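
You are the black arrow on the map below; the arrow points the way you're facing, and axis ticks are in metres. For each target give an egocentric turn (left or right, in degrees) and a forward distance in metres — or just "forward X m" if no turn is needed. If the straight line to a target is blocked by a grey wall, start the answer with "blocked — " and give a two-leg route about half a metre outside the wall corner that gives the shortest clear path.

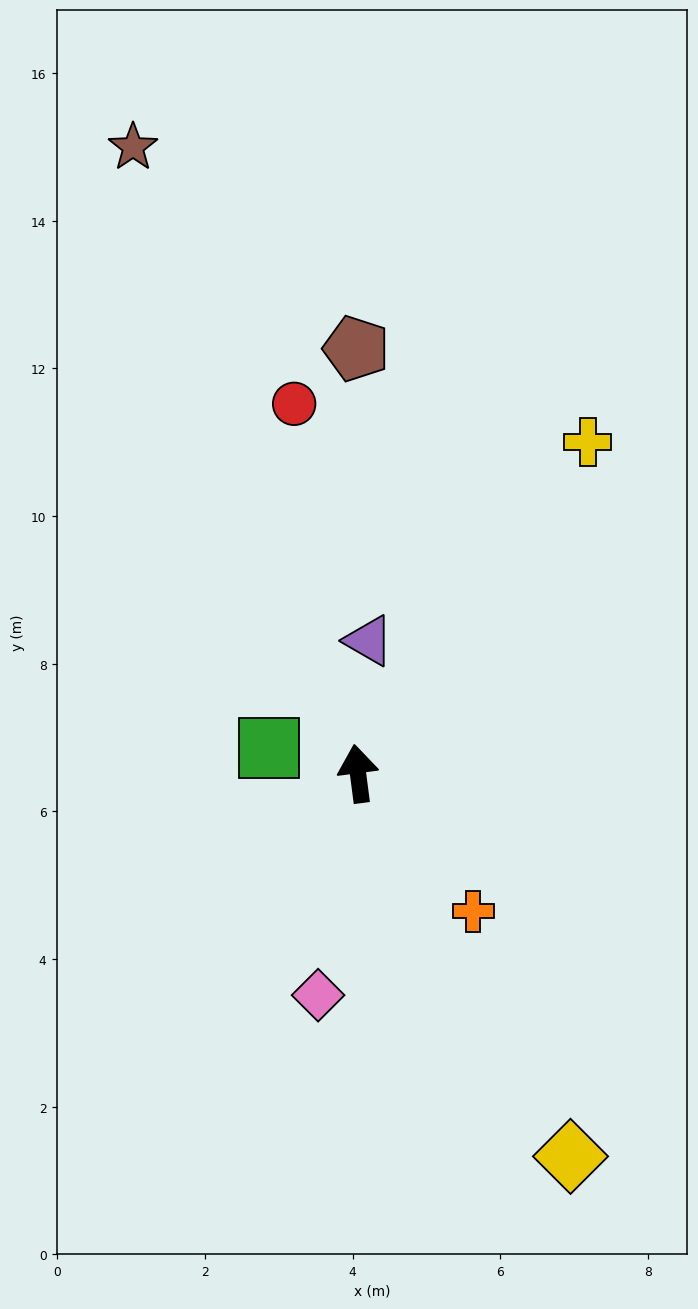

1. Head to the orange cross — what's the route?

turn right 147°, forward 2.4 m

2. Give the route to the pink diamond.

turn left 162°, forward 3.1 m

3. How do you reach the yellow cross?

turn right 42°, forward 5.5 m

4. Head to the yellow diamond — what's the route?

turn right 158°, forward 5.9 m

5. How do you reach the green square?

turn left 67°, forward 1.3 m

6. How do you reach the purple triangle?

turn right 12°, forward 1.8 m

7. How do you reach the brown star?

turn left 12°, forward 9.0 m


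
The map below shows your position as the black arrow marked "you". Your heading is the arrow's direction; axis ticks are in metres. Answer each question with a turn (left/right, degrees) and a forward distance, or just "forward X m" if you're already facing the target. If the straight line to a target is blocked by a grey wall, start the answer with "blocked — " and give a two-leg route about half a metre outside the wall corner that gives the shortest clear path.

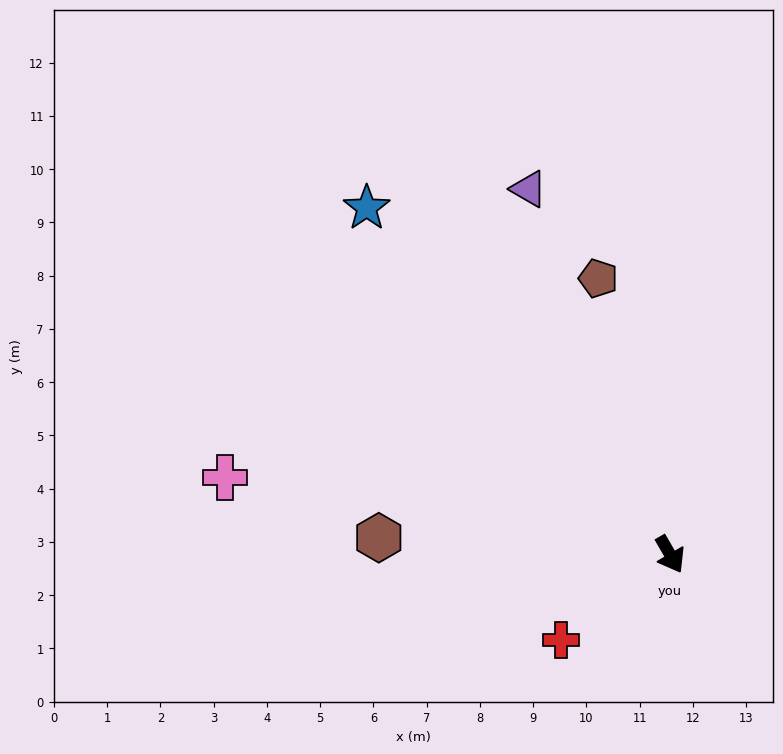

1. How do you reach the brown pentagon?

turn left 164°, forward 5.4 m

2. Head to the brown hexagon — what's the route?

turn right 123°, forward 5.5 m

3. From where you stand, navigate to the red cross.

turn right 82°, forward 2.6 m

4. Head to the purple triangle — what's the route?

turn left 171°, forward 7.4 m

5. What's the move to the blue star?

turn right 169°, forward 8.7 m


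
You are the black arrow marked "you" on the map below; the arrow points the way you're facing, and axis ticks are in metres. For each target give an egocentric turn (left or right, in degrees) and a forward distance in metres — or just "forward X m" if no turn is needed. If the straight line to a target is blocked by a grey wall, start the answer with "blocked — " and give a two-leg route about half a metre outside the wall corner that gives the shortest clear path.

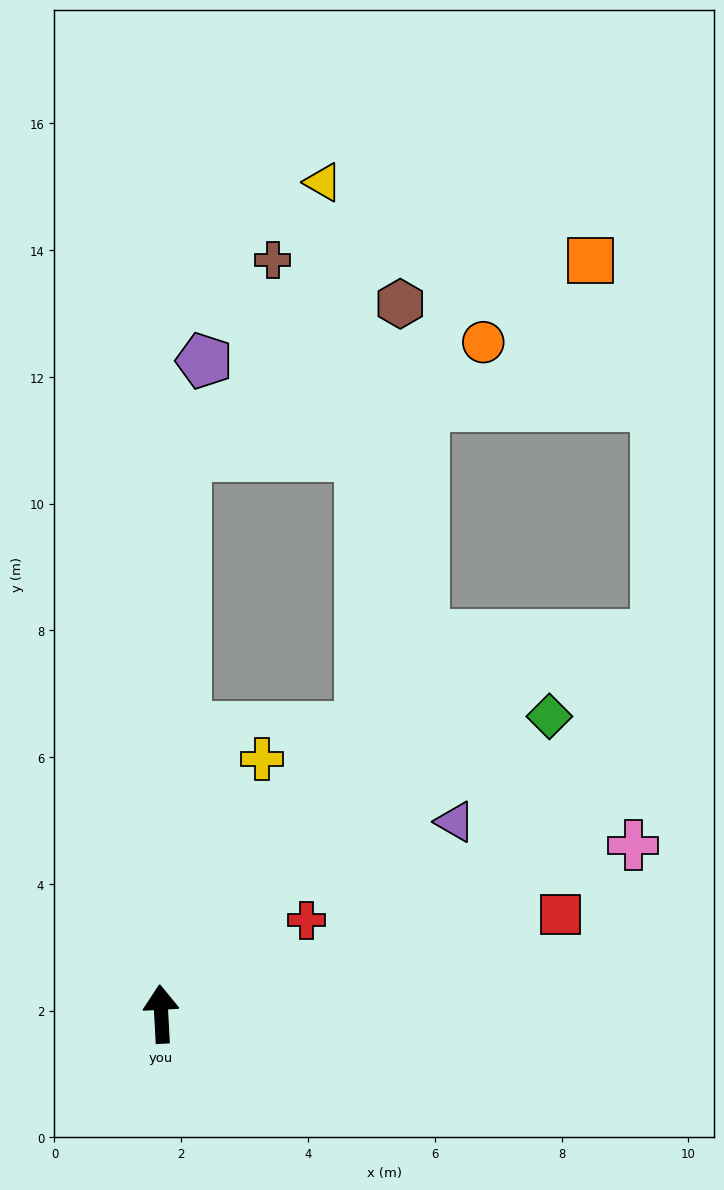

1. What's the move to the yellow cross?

turn right 25°, forward 4.3 m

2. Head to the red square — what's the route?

turn right 79°, forward 6.5 m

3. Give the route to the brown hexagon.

blocked — turn right 38°, forward 5.5 m, then turn left 30°, forward 6.7 m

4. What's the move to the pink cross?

turn right 73°, forward 7.9 m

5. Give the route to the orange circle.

blocked — turn right 6°, forward 8.8 m, then turn right 66°, forward 5.0 m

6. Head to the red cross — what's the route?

turn right 60°, forward 2.7 m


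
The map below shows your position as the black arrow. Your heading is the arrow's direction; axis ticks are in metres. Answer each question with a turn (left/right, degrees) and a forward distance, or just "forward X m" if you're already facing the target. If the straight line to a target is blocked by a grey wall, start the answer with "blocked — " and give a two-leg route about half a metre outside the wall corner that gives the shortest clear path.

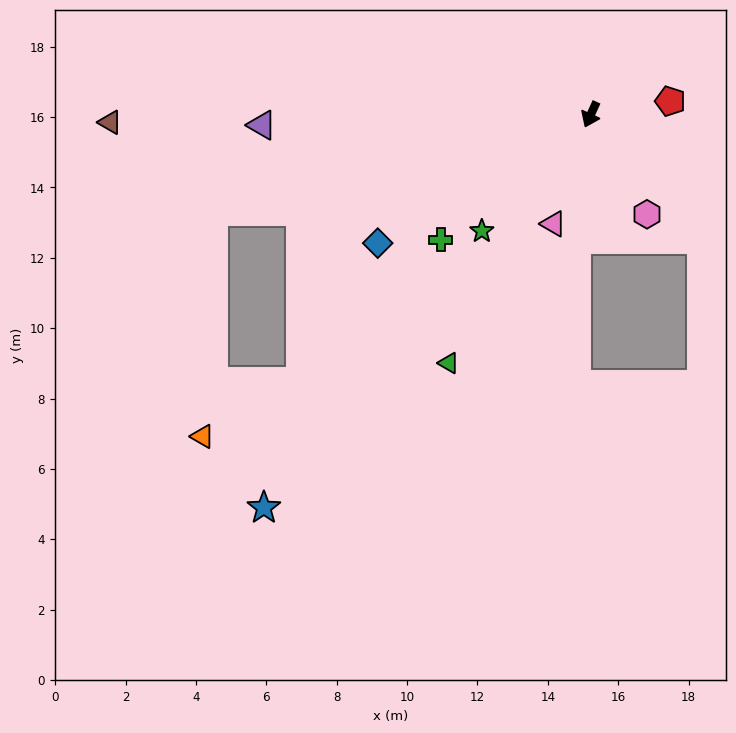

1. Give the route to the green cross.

turn right 26°, forward 5.6 m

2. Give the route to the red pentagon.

turn left 124°, forward 2.3 m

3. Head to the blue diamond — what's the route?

turn right 34°, forward 7.1 m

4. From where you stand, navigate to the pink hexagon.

turn left 54°, forward 3.3 m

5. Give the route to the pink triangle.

turn left 5°, forward 3.3 m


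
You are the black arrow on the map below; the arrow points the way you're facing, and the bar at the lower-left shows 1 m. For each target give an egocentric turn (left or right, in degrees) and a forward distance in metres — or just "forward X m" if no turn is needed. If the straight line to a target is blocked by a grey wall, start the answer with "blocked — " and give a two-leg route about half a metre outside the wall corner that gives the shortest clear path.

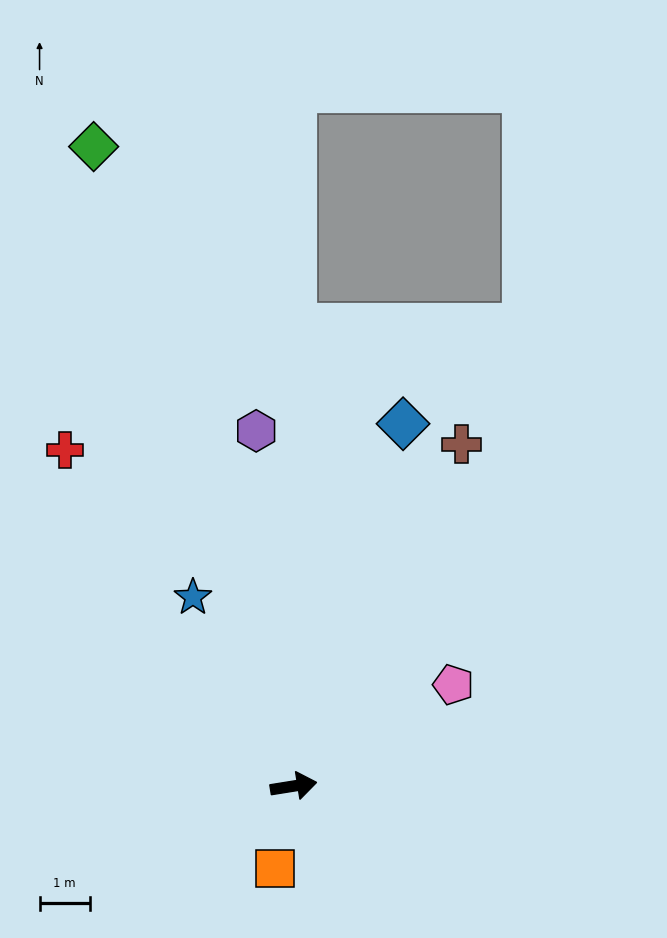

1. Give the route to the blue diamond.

turn left 64°, forward 7.5 m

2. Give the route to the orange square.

turn right 112°, forward 1.7 m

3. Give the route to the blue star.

turn left 109°, forward 4.2 m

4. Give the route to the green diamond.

turn left 98°, forward 13.3 m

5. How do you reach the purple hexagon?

turn left 87°, forward 7.1 m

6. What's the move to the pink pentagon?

turn left 23°, forward 3.8 m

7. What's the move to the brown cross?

turn left 55°, forward 7.6 m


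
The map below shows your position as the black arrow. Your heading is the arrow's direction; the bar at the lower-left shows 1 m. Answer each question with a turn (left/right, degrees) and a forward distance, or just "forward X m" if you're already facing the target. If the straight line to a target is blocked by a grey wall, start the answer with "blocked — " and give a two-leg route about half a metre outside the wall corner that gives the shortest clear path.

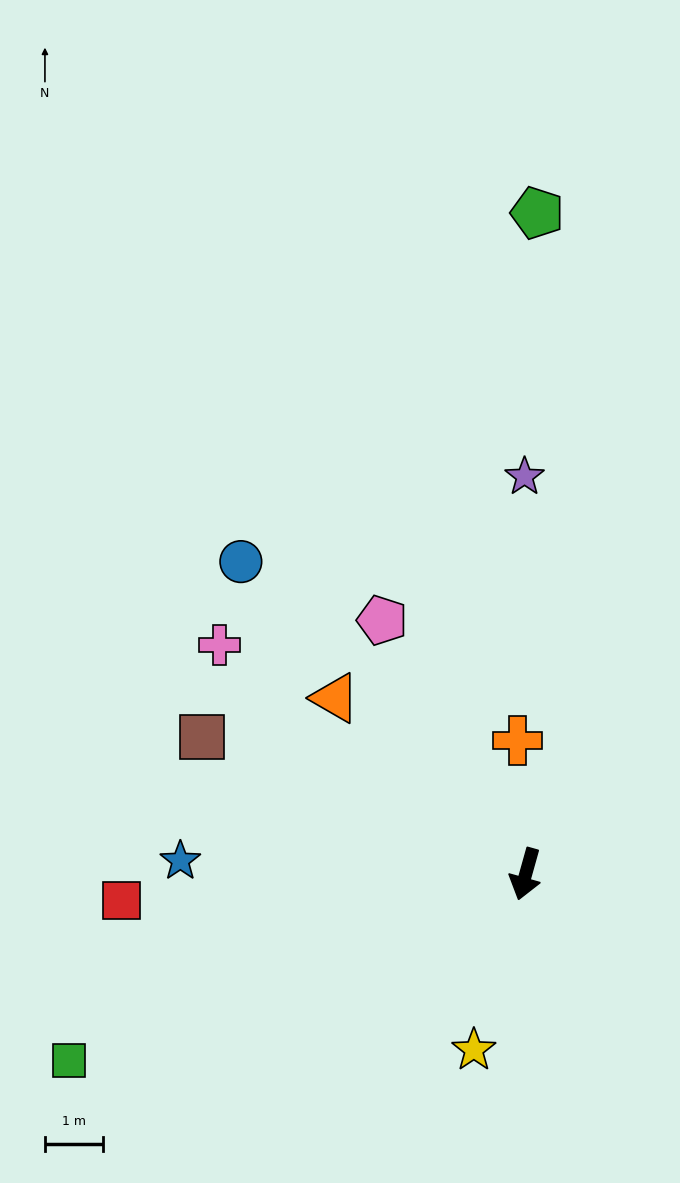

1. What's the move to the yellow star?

forward 3.1 m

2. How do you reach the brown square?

turn right 97°, forward 6.0 m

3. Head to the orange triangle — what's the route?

turn right 117°, forward 4.5 m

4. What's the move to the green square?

turn right 52°, forward 8.5 m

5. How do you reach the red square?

turn right 71°, forward 7.0 m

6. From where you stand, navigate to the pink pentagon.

turn right 135°, forward 5.0 m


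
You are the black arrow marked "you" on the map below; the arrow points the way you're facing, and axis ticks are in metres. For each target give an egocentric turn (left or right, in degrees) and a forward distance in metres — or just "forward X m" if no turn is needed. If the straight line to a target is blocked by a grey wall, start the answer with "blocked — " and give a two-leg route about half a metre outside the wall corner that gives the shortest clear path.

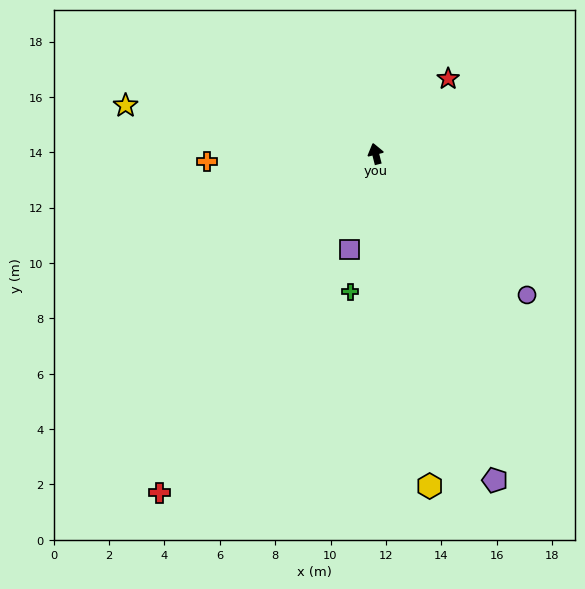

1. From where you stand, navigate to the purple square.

turn left 151°, forward 3.6 m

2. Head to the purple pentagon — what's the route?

turn right 174°, forward 12.6 m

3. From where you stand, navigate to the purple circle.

turn right 147°, forward 7.5 m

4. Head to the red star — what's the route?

turn right 58°, forward 3.8 m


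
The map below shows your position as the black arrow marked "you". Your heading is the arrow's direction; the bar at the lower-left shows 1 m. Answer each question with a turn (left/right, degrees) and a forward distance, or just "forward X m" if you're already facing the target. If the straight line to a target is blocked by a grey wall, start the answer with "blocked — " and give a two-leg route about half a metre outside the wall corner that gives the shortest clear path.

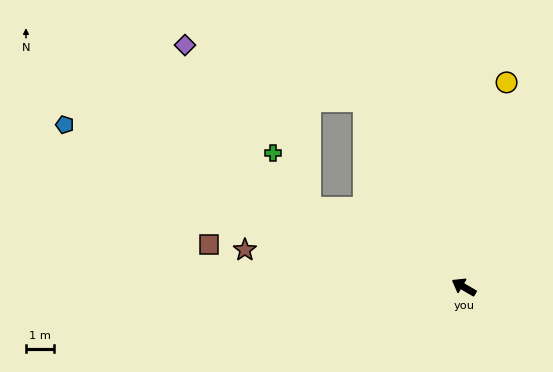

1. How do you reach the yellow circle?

turn right 72°, forward 7.4 m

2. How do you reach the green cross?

blocked — turn left 3°, forward 6.1 m, then turn right 30°, forward 2.4 m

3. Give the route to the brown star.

turn left 21°, forward 7.9 m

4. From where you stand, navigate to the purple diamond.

blocked — turn right 32°, forward 7.5 m, then turn left 45°, forward 6.7 m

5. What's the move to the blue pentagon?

turn left 8°, forward 15.3 m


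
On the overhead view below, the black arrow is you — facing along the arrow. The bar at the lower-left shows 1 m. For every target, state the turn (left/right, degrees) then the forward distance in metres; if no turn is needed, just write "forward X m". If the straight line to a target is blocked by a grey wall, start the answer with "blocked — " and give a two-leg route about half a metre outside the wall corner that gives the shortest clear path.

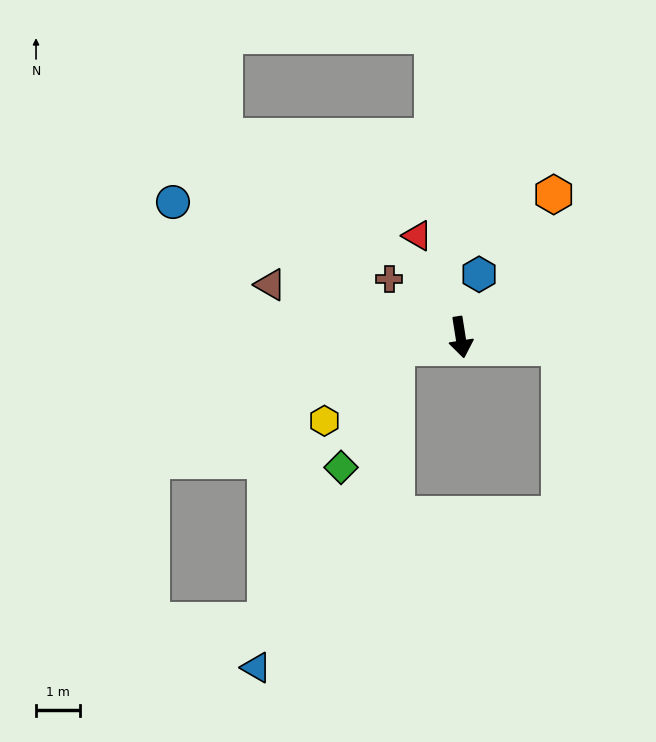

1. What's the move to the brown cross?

turn right 138°, forward 2.1 m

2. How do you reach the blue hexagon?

turn left 155°, forward 1.5 m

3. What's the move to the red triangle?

turn right 166°, forward 2.5 m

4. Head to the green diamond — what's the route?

blocked — turn right 90°, forward 1.5 m, then turn left 56°, forward 3.0 m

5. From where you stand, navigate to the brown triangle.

turn right 114°, forward 4.5 m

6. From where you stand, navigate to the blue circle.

turn right 124°, forward 7.3 m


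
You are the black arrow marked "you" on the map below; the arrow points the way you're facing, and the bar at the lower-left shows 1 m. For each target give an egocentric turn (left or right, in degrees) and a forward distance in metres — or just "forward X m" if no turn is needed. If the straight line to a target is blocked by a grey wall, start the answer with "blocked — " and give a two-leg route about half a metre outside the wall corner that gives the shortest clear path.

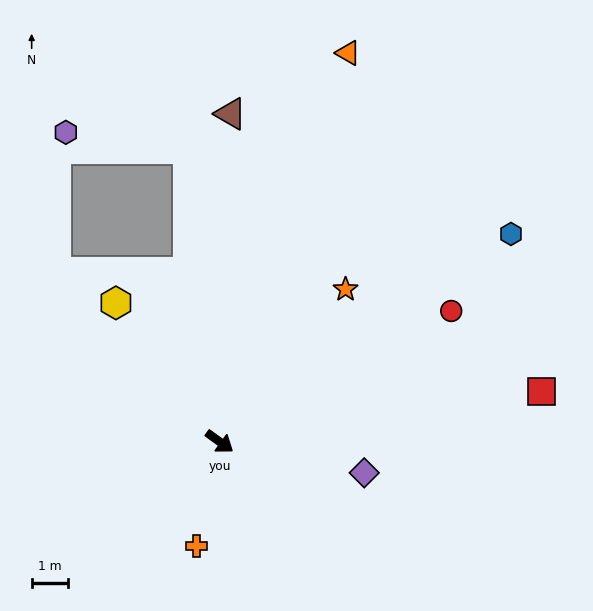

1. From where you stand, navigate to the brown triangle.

turn left 124°, forward 9.0 m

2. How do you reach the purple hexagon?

blocked — turn left 132°, forward 8.1 m, then turn left 76°, forward 3.4 m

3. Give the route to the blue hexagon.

turn left 71°, forward 9.8 m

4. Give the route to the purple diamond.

turn left 24°, forward 4.1 m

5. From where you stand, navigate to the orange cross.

turn right 67°, forward 2.9 m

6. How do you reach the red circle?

turn left 65°, forward 7.3 m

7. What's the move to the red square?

turn left 45°, forward 8.9 m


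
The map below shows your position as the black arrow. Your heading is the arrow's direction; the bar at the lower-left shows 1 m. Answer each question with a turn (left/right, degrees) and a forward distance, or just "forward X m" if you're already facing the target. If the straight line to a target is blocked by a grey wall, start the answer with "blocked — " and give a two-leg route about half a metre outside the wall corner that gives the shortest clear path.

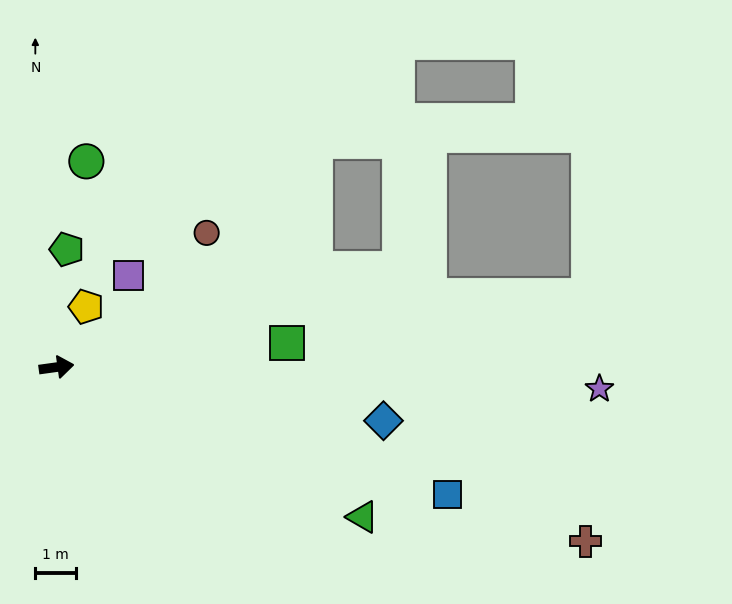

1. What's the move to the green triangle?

turn right 34°, forward 8.4 m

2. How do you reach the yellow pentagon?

turn left 56°, forward 1.7 m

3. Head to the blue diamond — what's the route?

turn right 17°, forward 8.2 m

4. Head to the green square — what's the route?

forward 5.7 m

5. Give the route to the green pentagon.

turn left 77°, forward 2.9 m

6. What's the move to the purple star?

turn right 10°, forward 13.4 m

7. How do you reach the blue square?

turn right 26°, forward 10.2 m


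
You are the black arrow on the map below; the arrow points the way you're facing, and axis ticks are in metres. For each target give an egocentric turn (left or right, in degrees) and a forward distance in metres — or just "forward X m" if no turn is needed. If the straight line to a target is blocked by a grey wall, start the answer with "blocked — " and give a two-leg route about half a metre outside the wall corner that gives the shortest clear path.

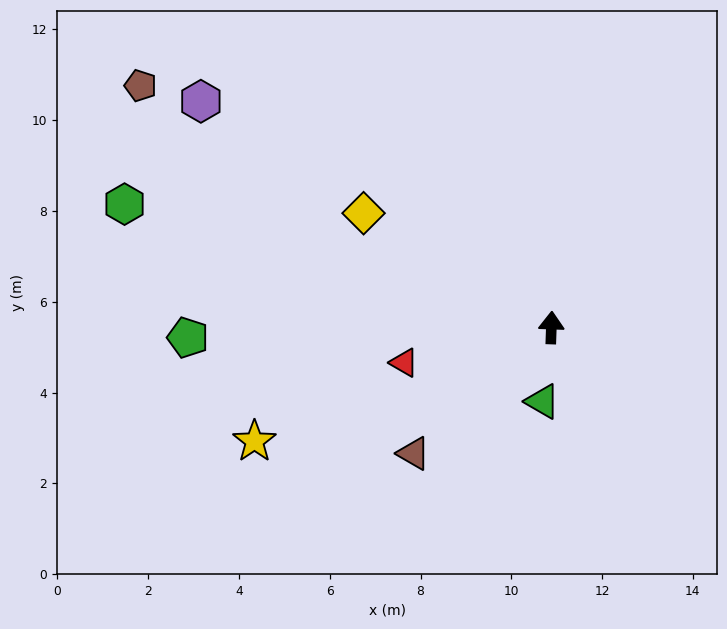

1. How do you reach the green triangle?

turn left 175°, forward 1.6 m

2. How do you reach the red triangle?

turn left 105°, forward 3.3 m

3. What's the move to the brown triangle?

turn left 134°, forward 4.1 m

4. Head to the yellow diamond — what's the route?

turn left 61°, forward 4.8 m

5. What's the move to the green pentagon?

turn left 94°, forward 8.0 m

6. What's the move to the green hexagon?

turn left 76°, forward 9.8 m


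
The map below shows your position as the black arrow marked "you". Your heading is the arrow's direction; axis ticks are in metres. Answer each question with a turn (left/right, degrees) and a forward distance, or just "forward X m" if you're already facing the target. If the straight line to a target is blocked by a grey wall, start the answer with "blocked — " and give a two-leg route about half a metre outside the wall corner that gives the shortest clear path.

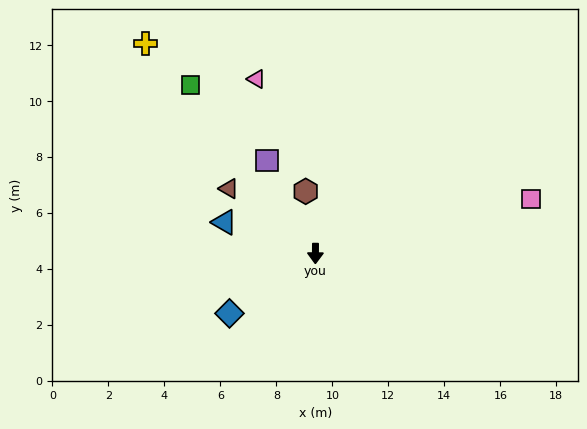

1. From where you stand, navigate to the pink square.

turn left 105°, forward 7.9 m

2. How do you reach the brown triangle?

turn right 126°, forward 3.9 m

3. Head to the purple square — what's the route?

turn right 152°, forward 3.8 m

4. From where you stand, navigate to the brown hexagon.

turn right 171°, forward 2.2 m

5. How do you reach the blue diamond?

turn right 55°, forward 3.7 m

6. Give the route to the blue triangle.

turn right 109°, forward 3.4 m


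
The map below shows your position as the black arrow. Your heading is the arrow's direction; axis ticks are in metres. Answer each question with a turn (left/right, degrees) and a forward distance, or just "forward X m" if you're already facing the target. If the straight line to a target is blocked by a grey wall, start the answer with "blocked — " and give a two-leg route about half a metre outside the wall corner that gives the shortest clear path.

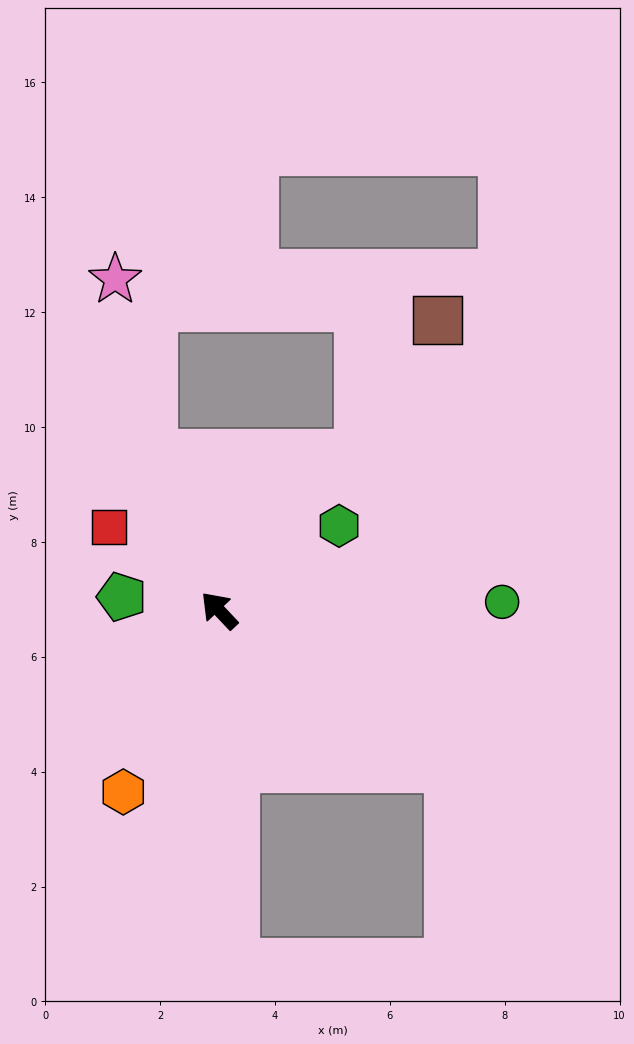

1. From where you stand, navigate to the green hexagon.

turn right 98°, forward 2.6 m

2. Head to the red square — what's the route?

turn left 9°, forward 2.4 m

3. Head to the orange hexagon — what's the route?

turn left 109°, forward 3.6 m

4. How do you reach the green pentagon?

turn left 39°, forward 1.7 m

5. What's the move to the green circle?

turn right 132°, forward 4.9 m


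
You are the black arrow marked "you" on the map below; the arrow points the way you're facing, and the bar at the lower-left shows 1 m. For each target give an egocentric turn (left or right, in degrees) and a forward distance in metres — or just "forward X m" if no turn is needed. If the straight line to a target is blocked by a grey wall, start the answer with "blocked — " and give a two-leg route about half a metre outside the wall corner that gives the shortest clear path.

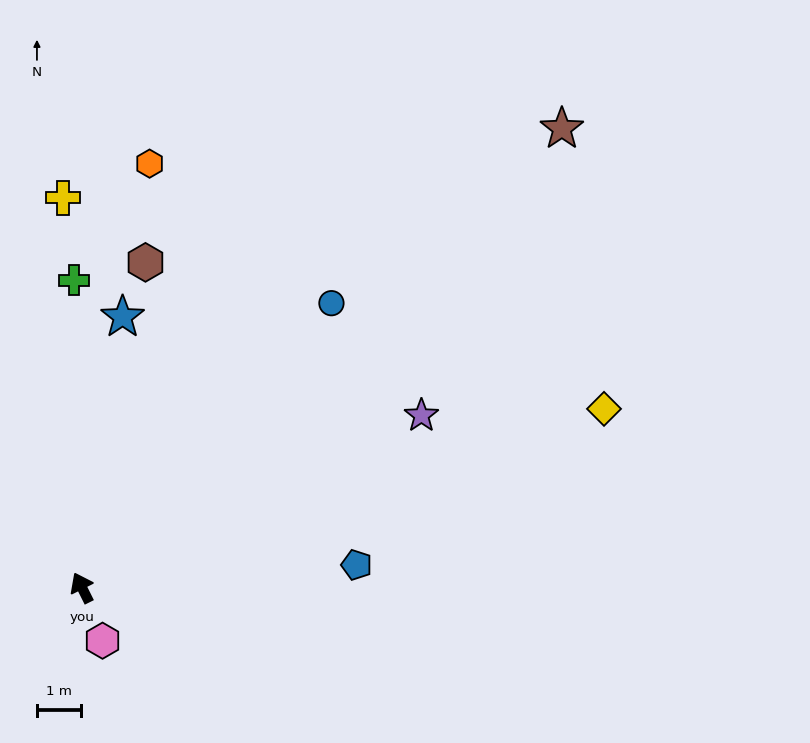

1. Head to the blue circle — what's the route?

turn right 68°, forward 8.7 m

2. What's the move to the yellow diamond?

turn right 98°, forward 12.6 m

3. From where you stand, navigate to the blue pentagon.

turn right 112°, forward 6.3 m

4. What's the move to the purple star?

turn right 90°, forward 8.7 m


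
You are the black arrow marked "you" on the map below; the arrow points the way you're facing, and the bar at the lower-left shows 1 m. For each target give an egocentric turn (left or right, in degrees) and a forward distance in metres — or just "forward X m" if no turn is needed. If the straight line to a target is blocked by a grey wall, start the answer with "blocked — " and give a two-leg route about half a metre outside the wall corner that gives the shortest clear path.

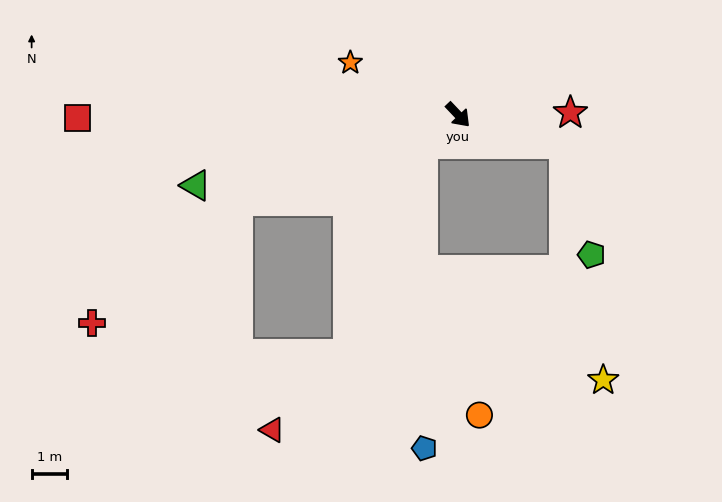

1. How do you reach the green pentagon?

blocked — turn left 31°, forward 3.1 m, then turn right 60°, forward 3.2 m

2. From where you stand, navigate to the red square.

turn right 133°, forward 10.8 m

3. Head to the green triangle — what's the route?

turn right 118°, forward 7.7 m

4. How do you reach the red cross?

blocked — turn right 112°, forward 6.7 m, then turn left 18°, forward 5.4 m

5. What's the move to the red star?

turn left 48°, forward 3.2 m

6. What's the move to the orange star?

turn right 159°, forward 3.4 m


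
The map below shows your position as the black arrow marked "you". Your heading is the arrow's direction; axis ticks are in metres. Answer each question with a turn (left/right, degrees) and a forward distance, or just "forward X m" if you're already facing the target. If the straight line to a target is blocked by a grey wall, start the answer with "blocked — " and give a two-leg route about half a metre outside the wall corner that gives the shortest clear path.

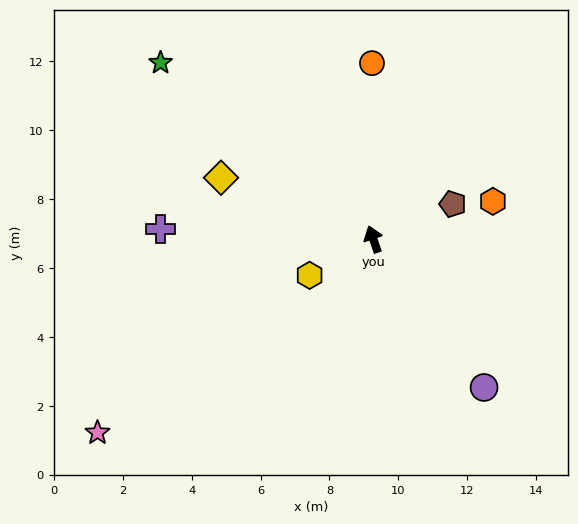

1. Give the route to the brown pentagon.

turn right 85°, forward 2.5 m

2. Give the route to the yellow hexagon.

turn left 101°, forward 2.1 m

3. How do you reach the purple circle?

turn right 162°, forward 5.4 m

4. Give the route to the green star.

turn left 32°, forward 8.0 m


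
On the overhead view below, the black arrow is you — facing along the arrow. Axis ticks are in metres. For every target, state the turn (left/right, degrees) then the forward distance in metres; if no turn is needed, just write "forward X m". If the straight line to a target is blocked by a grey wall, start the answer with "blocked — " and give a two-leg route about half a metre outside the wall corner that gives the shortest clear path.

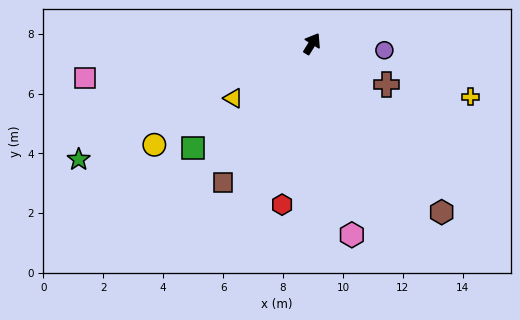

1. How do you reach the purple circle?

turn right 63°, forward 2.4 m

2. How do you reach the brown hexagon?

turn right 111°, forward 7.1 m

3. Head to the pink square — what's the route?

turn left 130°, forward 7.7 m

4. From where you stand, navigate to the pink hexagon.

turn right 137°, forward 6.5 m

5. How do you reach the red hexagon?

turn right 159°, forward 5.5 m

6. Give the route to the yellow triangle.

turn left 156°, forward 3.2 m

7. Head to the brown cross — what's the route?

turn right 87°, forward 2.8 m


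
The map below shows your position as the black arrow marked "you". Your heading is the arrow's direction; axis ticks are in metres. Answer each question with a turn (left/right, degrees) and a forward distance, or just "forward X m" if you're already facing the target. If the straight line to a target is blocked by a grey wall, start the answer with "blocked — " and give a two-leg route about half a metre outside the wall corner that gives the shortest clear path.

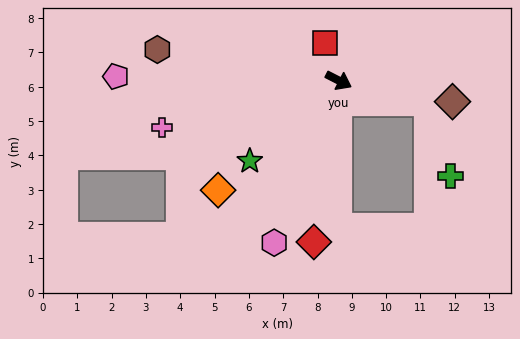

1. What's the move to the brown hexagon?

turn right 163°, forward 5.4 m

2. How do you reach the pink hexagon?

turn right 85°, forward 5.1 m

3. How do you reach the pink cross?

turn right 138°, forward 5.3 m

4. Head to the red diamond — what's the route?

turn right 72°, forward 4.8 m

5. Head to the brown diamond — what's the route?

turn left 17°, forward 3.4 m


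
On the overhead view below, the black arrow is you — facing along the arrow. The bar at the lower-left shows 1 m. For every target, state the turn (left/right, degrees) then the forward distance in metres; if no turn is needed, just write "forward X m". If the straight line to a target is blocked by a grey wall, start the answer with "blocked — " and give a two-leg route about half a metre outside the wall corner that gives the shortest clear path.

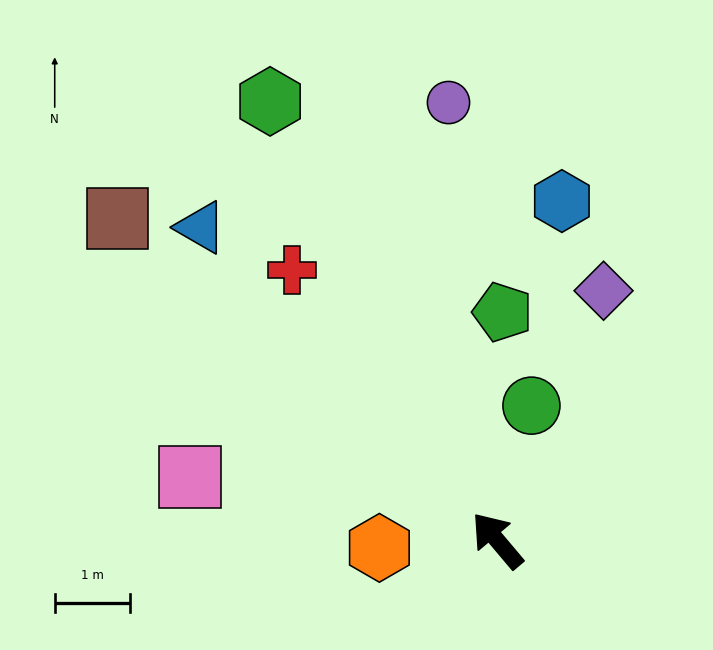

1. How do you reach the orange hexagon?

turn left 53°, forward 1.6 m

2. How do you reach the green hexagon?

turn right 13°, forward 6.6 m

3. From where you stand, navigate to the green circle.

turn right 54°, forward 1.8 m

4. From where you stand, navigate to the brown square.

turn left 10°, forward 6.6 m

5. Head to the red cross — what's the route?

turn right 3°, forward 4.5 m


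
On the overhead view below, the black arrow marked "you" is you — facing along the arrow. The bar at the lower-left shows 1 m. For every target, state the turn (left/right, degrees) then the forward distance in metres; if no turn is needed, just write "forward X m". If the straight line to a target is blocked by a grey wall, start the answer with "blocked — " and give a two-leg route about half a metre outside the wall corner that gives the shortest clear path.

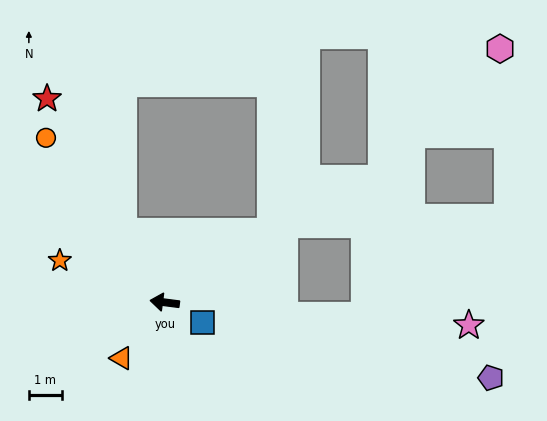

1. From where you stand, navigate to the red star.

turn right 53°, forward 7.2 m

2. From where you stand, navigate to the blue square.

turn left 159°, forward 1.3 m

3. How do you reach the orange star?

turn right 14°, forward 3.4 m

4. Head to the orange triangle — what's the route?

turn left 60°, forward 2.2 m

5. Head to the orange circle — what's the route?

turn right 47°, forward 6.2 m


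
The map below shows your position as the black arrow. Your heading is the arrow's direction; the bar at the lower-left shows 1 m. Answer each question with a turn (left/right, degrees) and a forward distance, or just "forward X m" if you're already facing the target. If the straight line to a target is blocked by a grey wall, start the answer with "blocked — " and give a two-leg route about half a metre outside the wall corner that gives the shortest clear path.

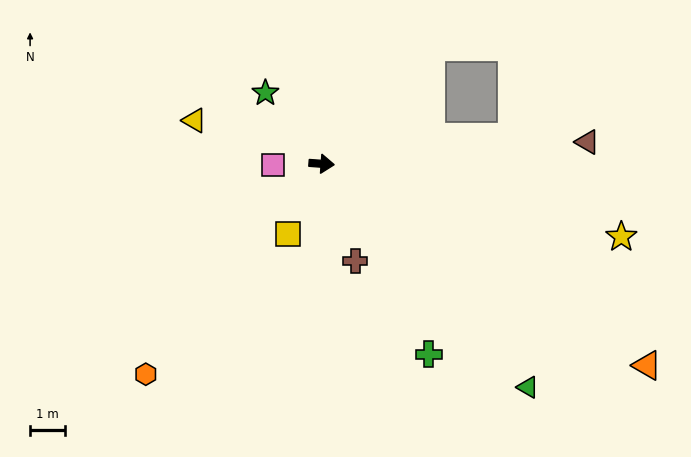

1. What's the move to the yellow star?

turn right 10°, forward 8.9 m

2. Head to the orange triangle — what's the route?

turn right 28°, forward 11.1 m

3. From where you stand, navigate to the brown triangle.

turn left 9°, forward 7.7 m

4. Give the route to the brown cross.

turn right 67°, forward 3.0 m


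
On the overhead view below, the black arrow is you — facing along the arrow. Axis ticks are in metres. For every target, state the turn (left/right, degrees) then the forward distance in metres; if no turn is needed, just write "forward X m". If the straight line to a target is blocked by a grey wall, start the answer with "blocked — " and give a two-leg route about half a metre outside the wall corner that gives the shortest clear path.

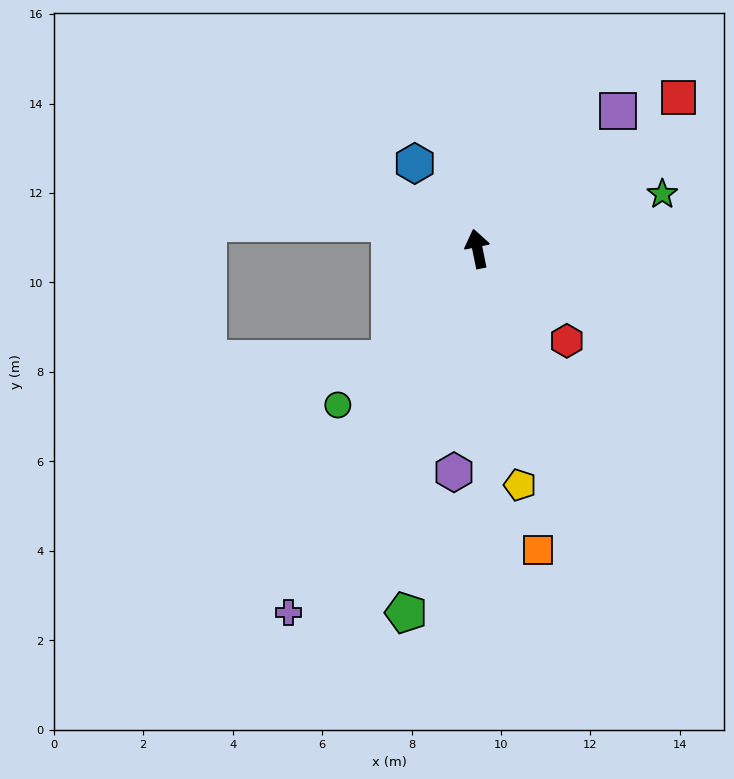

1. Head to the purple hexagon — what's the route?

turn left 163°, forward 5.0 m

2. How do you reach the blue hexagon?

turn left 25°, forward 2.4 m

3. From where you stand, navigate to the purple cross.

turn left 141°, forward 9.2 m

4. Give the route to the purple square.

turn right 57°, forward 4.4 m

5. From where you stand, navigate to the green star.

turn right 85°, forward 4.3 m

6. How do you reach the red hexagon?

turn right 147°, forward 2.9 m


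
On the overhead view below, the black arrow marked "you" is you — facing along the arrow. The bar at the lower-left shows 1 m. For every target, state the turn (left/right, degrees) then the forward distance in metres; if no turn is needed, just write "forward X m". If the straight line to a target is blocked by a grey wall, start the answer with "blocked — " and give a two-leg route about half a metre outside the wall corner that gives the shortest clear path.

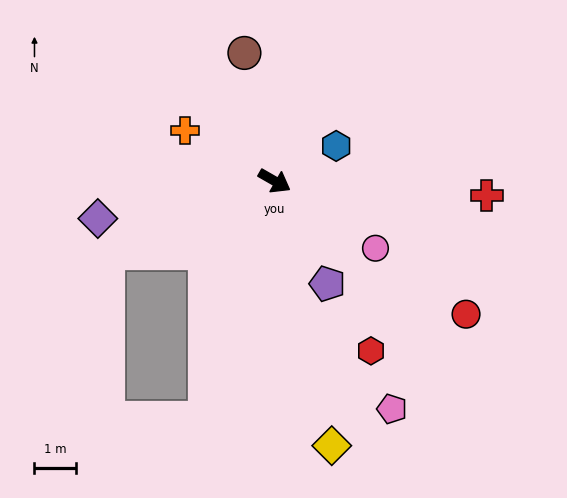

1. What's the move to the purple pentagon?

turn right 33°, forward 2.8 m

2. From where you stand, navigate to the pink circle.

turn right 4°, forward 2.9 m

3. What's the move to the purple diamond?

turn right 138°, forward 4.3 m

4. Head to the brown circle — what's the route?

turn left 133°, forward 3.1 m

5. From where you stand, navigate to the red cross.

turn left 26°, forward 5.1 m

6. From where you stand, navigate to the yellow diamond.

turn right 48°, forward 6.5 m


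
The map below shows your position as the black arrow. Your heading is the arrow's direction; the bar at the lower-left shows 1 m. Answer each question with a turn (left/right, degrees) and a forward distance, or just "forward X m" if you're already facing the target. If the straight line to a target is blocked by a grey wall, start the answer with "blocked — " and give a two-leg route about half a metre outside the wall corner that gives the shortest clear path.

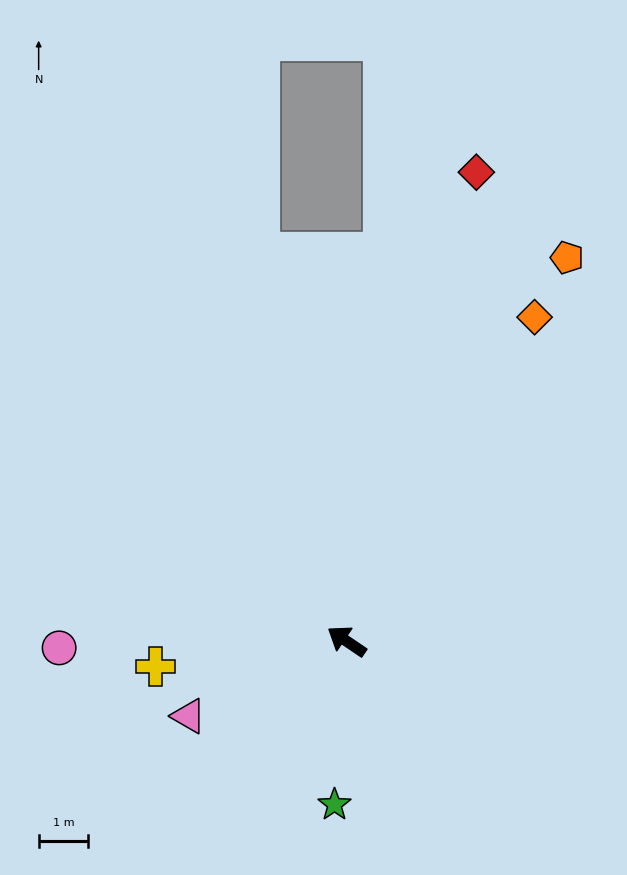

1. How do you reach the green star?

turn left 120°, forward 3.3 m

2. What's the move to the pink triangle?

turn left 59°, forward 3.5 m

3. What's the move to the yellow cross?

turn left 42°, forward 3.9 m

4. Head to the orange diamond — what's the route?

turn right 86°, forward 7.6 m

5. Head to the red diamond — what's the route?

turn right 71°, forward 9.8 m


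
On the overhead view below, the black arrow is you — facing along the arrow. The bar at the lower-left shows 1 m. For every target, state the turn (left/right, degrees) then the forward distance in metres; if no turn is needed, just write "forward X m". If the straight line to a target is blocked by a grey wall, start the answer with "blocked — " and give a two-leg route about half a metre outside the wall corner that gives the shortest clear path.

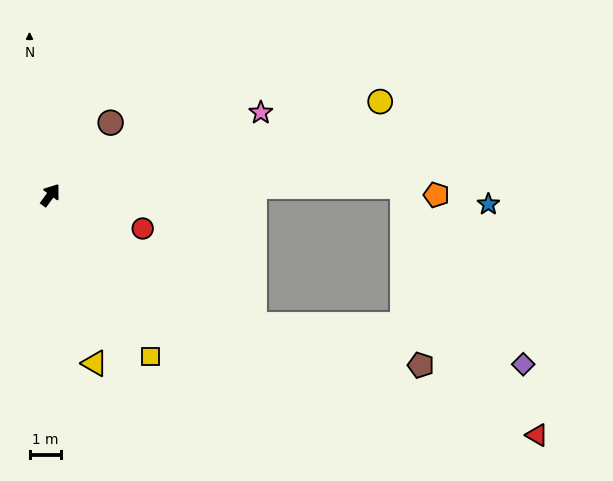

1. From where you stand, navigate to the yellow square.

turn right 112°, forward 6.1 m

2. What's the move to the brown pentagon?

blocked — turn right 86°, forward 7.8 m, then turn left 19°, forward 5.5 m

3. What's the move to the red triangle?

blocked — turn right 86°, forward 7.8 m, then turn left 11°, forward 9.8 m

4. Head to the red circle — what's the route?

turn right 74°, forward 3.2 m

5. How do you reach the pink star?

turn right 32°, forward 7.3 m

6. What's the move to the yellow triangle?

turn right 129°, forward 5.6 m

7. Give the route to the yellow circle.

turn right 38°, forward 11.0 m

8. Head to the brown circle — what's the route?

turn right 4°, forward 3.0 m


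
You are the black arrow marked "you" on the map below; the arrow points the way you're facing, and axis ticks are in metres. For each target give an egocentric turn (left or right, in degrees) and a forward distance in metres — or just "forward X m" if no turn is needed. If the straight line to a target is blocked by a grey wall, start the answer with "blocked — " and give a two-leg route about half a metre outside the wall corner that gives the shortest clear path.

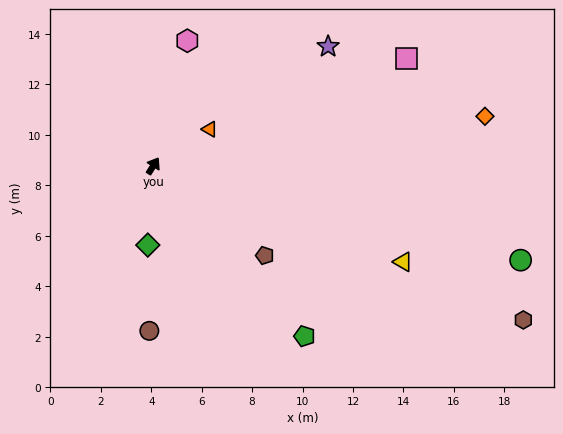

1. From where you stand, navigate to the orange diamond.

turn right 49°, forward 13.3 m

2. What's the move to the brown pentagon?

turn right 97°, forward 5.7 m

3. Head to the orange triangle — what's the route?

turn right 25°, forward 2.7 m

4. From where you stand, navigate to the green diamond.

turn right 152°, forward 3.1 m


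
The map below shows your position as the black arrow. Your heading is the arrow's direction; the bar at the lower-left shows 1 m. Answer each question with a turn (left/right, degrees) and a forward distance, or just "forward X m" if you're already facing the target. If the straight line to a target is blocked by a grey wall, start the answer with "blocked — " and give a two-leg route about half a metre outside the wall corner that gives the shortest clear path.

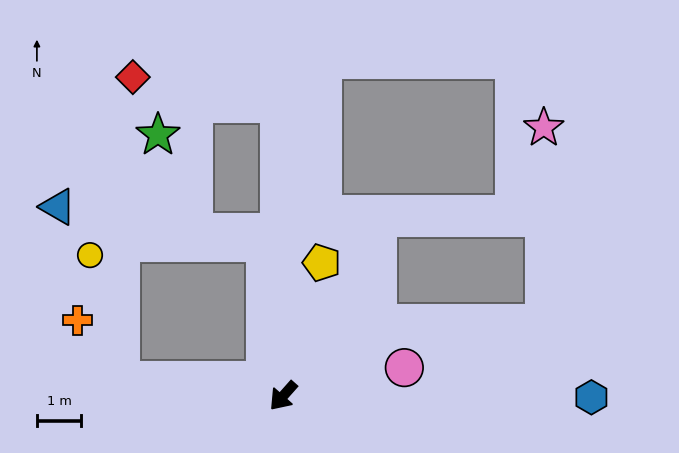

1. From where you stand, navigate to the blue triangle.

blocked — turn right 132°, forward 3.5 m, then turn left 74°, forward 4.8 m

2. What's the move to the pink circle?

turn left 145°, forward 2.8 m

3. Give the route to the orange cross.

blocked — turn right 54°, forward 3.7 m, then turn right 48°, forward 1.7 m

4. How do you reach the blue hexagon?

turn left 131°, forward 7.0 m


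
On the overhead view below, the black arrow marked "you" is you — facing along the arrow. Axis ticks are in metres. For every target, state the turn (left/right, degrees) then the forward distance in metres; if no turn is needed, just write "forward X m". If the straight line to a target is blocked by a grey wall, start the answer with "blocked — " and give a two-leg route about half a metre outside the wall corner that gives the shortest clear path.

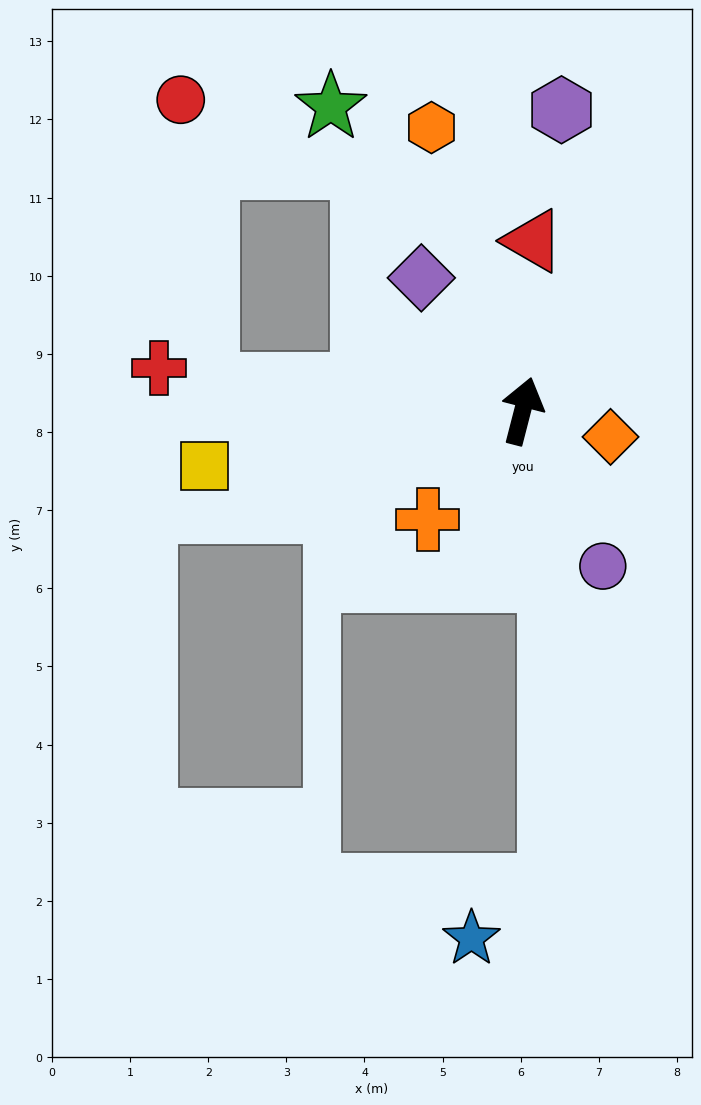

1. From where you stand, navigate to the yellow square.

turn left 114°, forward 4.1 m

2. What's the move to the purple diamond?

turn left 52°, forward 2.1 m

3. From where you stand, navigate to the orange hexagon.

turn left 32°, forward 3.8 m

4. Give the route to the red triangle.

turn left 11°, forward 2.2 m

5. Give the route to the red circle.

blocked — turn left 100°, forward 4.1 m, then turn right 81°, forward 3.7 m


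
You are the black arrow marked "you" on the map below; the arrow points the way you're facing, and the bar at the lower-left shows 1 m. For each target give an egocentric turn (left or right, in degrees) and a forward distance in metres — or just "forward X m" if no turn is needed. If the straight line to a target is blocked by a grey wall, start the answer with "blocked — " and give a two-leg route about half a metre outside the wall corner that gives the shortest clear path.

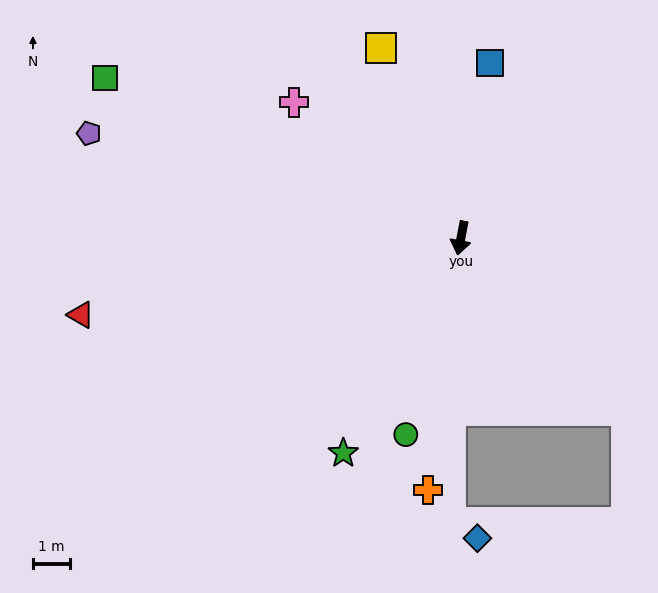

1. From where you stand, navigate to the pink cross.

turn right 118°, forward 5.9 m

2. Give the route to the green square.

turn right 103°, forward 10.7 m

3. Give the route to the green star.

turn right 18°, forward 6.7 m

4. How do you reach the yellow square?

turn right 146°, forward 5.6 m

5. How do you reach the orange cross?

turn left 3°, forward 6.9 m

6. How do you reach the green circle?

turn right 5°, forward 5.6 m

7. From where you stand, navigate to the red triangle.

turn right 68°, forward 10.6 m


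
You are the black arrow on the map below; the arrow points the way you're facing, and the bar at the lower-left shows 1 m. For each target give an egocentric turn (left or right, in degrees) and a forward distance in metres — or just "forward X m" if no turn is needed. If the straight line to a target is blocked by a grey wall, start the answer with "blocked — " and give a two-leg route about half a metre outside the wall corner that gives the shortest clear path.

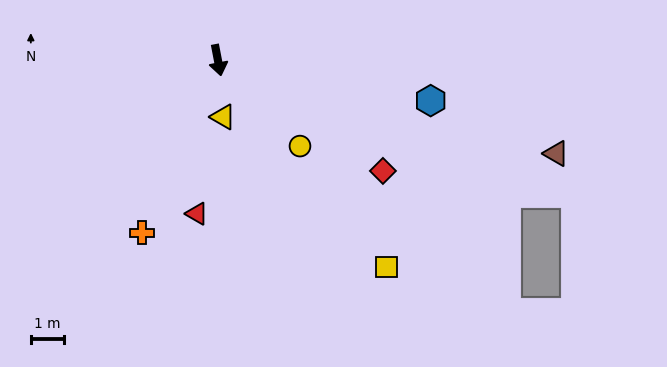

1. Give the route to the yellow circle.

turn left 33°, forward 3.6 m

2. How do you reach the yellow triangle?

turn right 6°, forward 1.7 m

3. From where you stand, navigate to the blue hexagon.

turn left 68°, forward 6.5 m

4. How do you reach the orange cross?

turn right 35°, forward 5.7 m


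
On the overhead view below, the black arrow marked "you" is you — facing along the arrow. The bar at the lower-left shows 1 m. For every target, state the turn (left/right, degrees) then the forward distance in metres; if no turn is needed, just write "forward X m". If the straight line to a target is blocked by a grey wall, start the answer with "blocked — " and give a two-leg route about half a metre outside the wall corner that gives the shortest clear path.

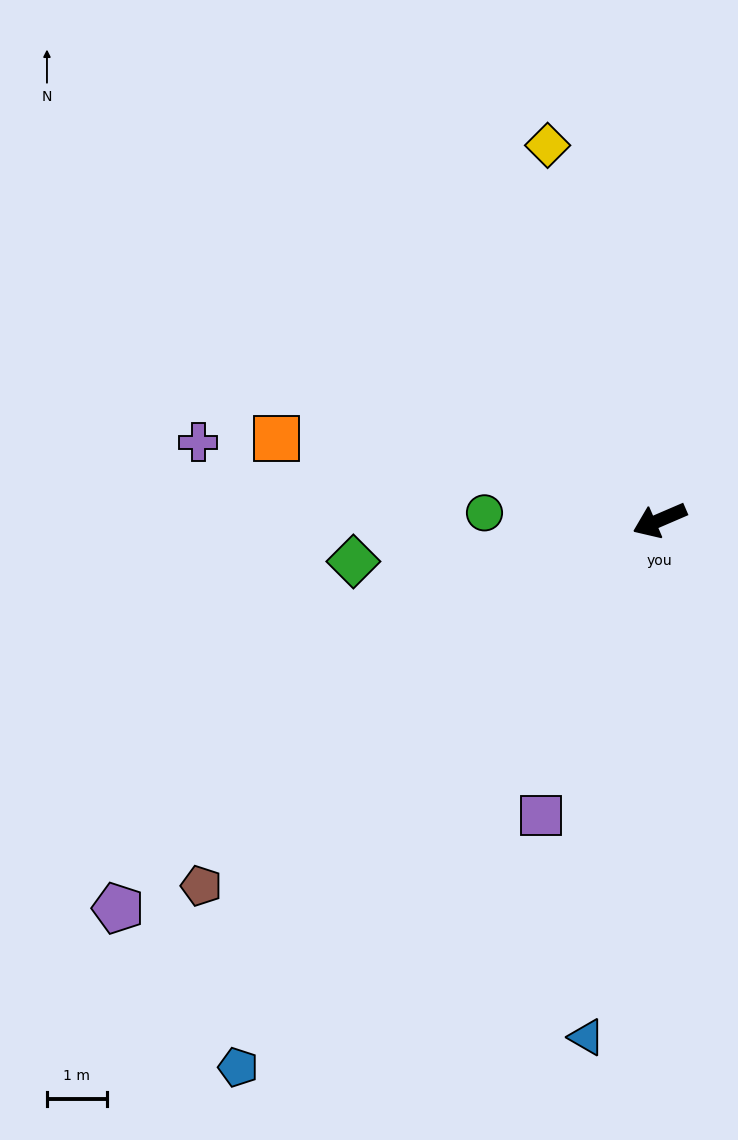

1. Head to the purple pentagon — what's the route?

turn left 12°, forward 11.2 m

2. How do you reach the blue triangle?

turn left 59°, forward 8.8 m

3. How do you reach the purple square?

turn left 45°, forward 5.3 m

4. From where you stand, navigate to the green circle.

turn right 26°, forward 2.9 m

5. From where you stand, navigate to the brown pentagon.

turn left 15°, forward 9.8 m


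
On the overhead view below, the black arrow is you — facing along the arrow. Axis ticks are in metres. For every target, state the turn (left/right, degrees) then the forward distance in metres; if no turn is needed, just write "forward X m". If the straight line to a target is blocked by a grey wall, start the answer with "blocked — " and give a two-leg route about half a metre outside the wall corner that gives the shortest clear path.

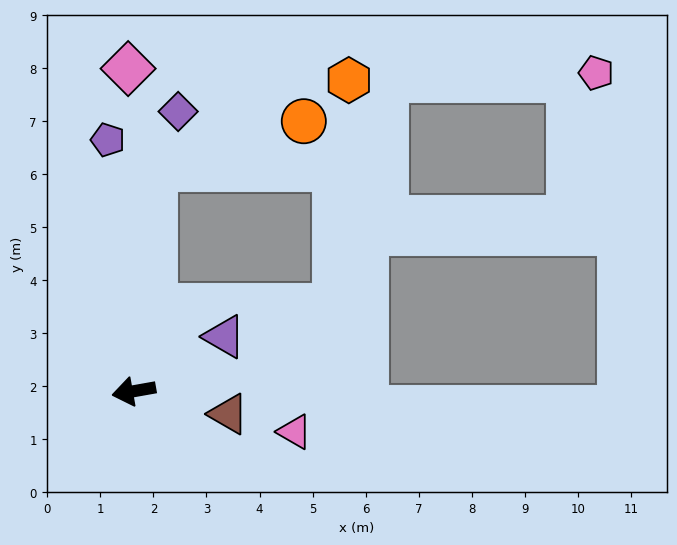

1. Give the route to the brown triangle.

turn left 156°, forward 1.8 m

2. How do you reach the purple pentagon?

turn right 94°, forward 4.8 m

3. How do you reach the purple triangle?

turn right 159°, forward 2.0 m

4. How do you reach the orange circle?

blocked — turn right 106°, forward 4.2 m, then turn right 66°, forward 2.9 m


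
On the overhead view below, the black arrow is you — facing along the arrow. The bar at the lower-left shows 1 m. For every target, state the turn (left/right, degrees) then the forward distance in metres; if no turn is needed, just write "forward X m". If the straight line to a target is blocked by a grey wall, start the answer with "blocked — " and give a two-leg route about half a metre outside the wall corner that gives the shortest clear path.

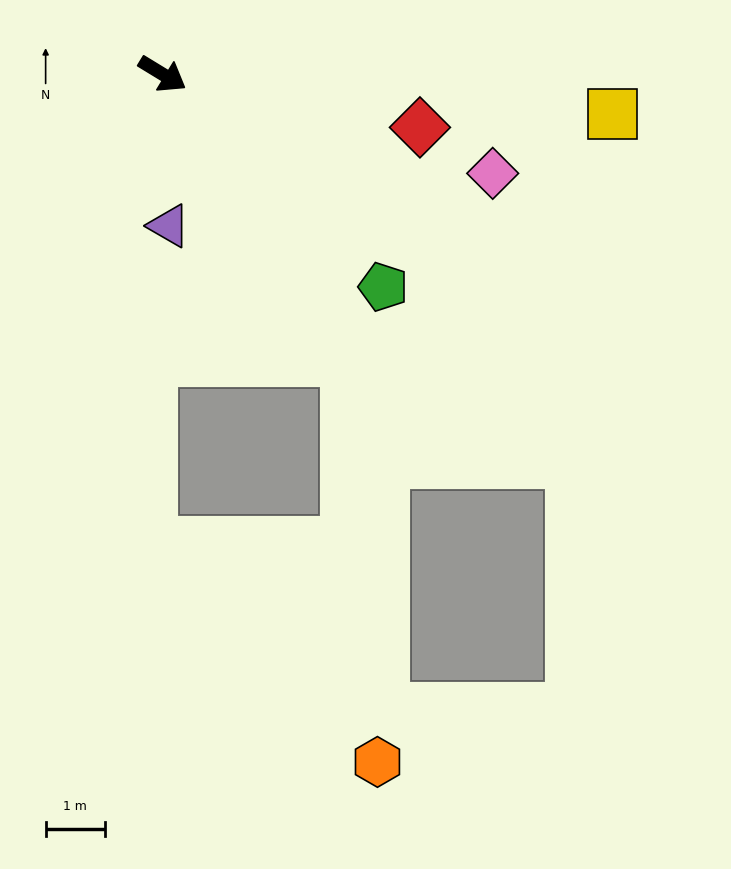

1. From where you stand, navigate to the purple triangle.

turn right 56°, forward 2.5 m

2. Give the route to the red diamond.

turn left 20°, forward 4.4 m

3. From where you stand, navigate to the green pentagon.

turn right 13°, forward 5.1 m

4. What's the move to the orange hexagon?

blocked — turn right 26°, forward 5.7 m, then turn right 28°, forward 6.7 m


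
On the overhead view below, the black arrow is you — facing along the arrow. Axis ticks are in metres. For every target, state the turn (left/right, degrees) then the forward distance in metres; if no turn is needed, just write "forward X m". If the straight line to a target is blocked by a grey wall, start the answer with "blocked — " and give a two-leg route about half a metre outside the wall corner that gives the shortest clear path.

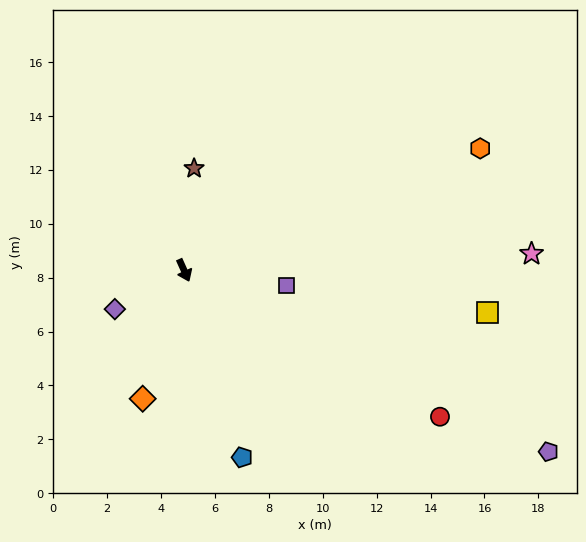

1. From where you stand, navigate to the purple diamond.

turn right 85°, forward 2.9 m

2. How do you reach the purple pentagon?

turn left 39°, forward 15.1 m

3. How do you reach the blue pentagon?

turn right 7°, forward 7.3 m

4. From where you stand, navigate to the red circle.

turn left 36°, forward 10.9 m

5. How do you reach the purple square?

turn left 57°, forward 3.9 m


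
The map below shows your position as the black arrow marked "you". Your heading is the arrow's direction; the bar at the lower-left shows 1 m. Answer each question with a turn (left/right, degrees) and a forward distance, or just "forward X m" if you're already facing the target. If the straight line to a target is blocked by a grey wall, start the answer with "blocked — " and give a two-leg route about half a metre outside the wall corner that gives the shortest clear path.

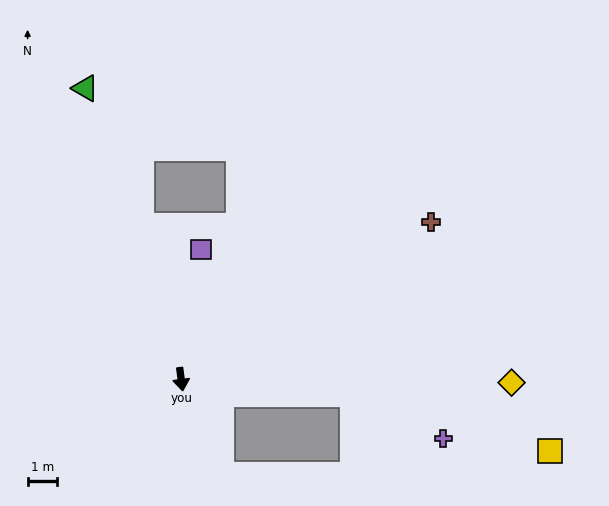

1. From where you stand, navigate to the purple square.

turn left 164°, forward 4.4 m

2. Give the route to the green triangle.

turn right 169°, forward 10.2 m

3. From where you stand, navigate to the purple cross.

blocked — turn left 77°, forward 5.8 m, then turn right 20°, forward 3.4 m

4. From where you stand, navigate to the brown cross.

turn left 115°, forward 9.9 m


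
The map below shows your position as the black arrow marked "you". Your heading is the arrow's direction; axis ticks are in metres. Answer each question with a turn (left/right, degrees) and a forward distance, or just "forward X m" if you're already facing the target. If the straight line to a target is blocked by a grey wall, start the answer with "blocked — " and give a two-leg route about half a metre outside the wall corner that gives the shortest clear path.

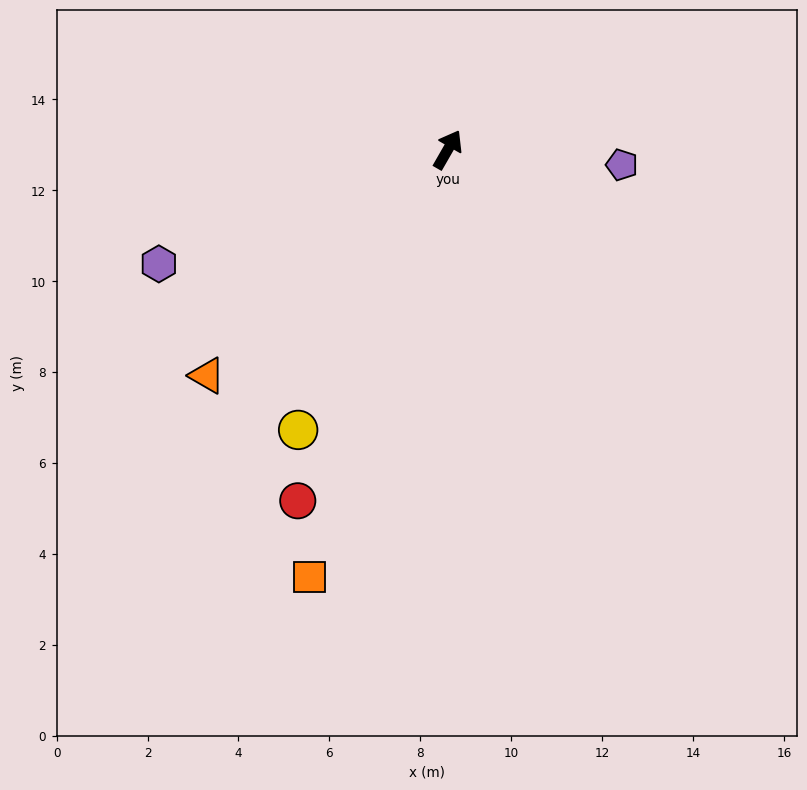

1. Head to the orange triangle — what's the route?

turn left 163°, forward 7.3 m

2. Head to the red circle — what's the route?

turn right 173°, forward 8.4 m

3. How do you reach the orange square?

turn right 168°, forward 9.9 m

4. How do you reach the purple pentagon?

turn right 65°, forward 3.8 m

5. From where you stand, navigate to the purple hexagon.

turn left 141°, forward 6.8 m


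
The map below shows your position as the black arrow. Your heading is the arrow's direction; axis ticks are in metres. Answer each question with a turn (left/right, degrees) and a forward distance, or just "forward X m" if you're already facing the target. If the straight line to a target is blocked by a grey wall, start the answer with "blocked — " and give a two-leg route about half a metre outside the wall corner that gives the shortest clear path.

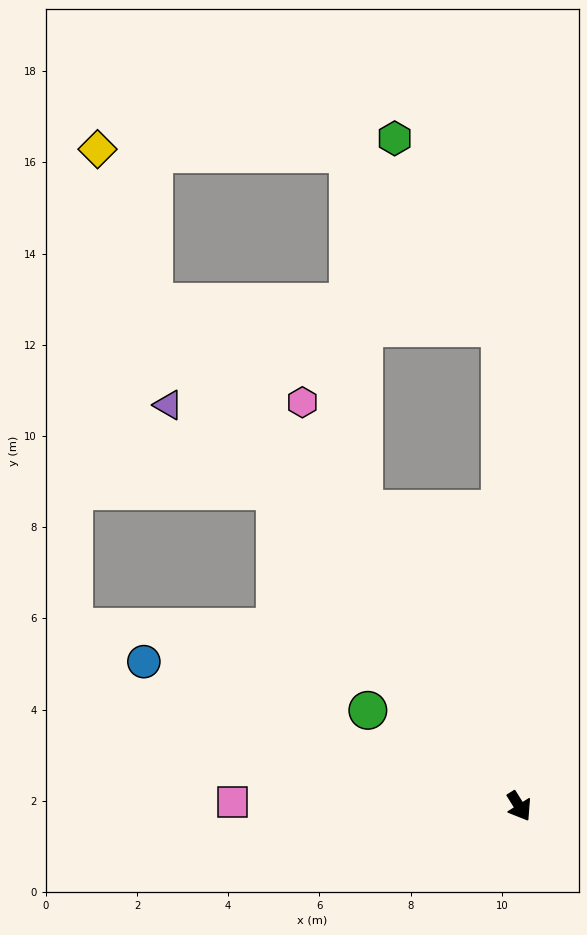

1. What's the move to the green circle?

turn right 154°, forward 3.9 m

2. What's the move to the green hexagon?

blocked — turn left 150°, forward 10.5 m, then turn left 27°, forward 4.8 m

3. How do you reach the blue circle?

turn right 143°, forward 8.8 m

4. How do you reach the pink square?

turn right 123°, forward 6.3 m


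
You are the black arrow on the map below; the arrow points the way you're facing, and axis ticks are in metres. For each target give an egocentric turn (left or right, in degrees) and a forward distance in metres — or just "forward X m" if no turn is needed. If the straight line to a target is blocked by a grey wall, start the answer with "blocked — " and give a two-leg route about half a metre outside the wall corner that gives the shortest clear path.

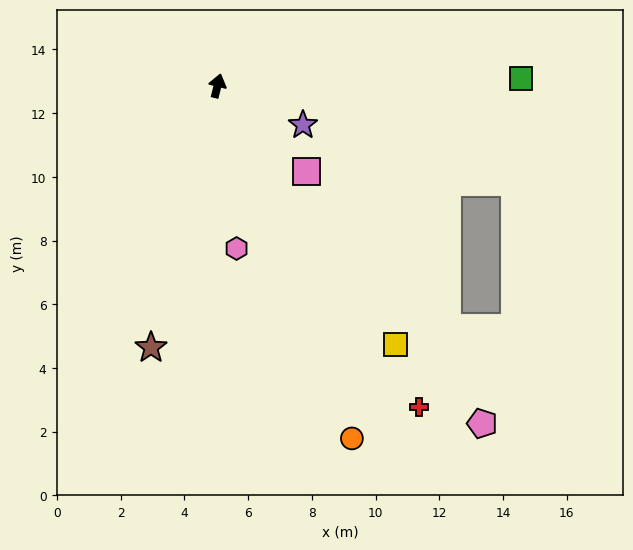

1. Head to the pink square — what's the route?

turn right 120°, forward 3.9 m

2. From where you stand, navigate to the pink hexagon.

turn right 159°, forward 5.1 m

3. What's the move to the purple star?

turn right 101°, forward 2.9 m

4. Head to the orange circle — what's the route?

turn right 145°, forward 11.8 m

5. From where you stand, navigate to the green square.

turn right 75°, forward 9.5 m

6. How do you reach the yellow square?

turn right 131°, forward 9.8 m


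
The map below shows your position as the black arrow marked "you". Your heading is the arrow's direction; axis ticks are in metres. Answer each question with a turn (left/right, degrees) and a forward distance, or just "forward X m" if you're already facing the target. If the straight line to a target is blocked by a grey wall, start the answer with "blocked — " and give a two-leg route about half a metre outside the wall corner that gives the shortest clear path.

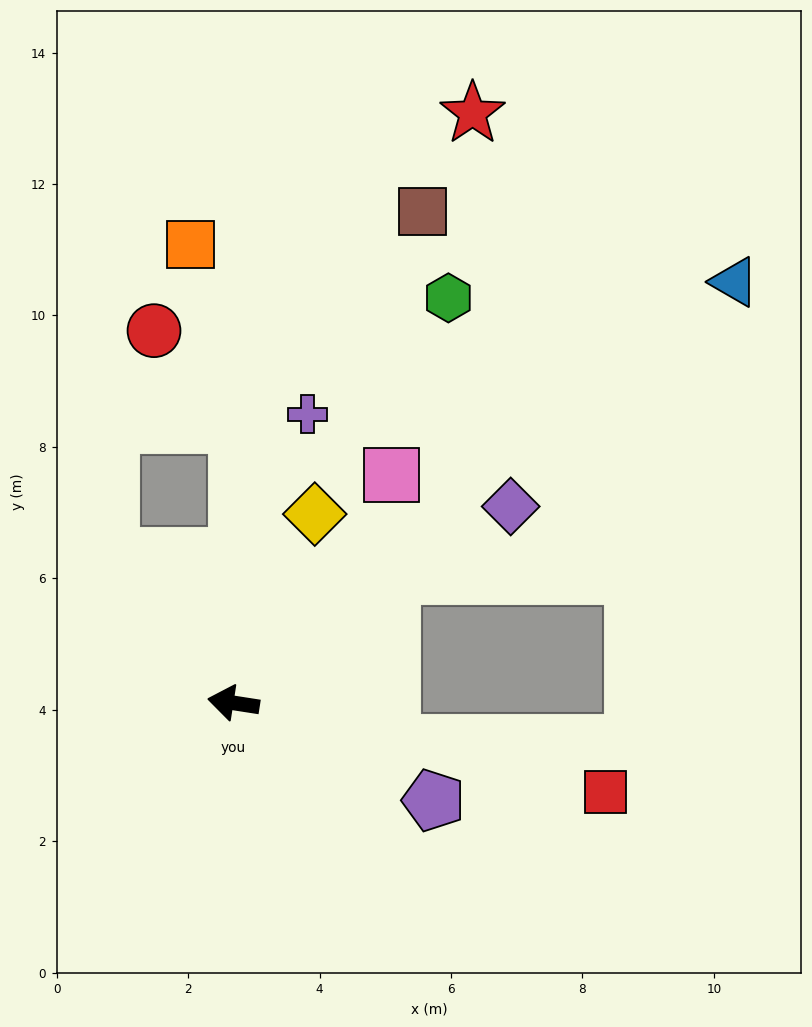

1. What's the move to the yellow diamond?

turn right 104°, forward 3.1 m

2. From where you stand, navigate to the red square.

turn left 175°, forward 5.8 m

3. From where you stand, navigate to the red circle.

blocked — turn right 82°, forward 4.2 m, then turn left 42°, forward 1.9 m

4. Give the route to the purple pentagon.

turn left 163°, forward 3.4 m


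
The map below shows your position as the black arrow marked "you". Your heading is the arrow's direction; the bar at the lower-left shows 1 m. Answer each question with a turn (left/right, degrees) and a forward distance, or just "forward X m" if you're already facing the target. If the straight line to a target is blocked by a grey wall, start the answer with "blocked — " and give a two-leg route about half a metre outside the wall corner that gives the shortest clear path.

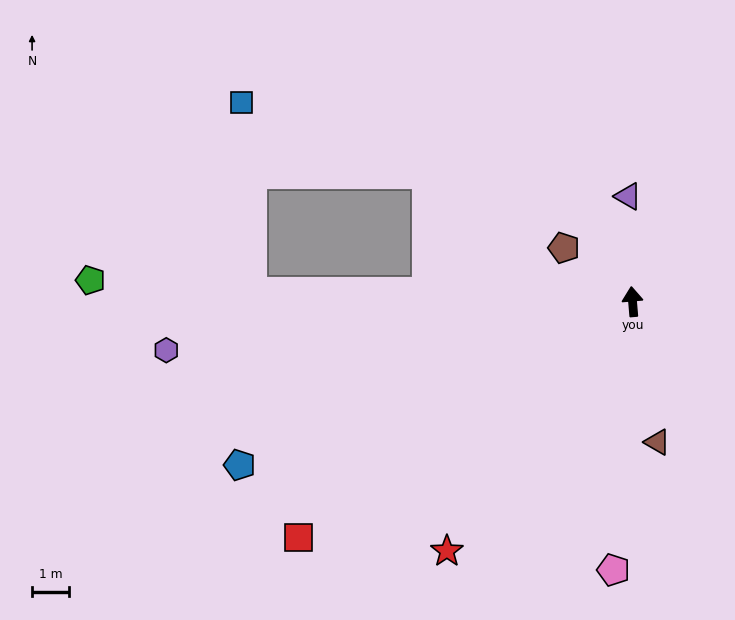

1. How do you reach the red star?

turn left 139°, forward 8.4 m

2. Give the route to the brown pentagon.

turn left 47°, forward 2.3 m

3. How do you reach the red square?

turn left 120°, forward 11.0 m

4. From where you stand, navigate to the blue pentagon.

turn left 108°, forward 11.5 m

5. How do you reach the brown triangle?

turn right 175°, forward 3.8 m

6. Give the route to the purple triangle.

turn right 2°, forward 2.8 m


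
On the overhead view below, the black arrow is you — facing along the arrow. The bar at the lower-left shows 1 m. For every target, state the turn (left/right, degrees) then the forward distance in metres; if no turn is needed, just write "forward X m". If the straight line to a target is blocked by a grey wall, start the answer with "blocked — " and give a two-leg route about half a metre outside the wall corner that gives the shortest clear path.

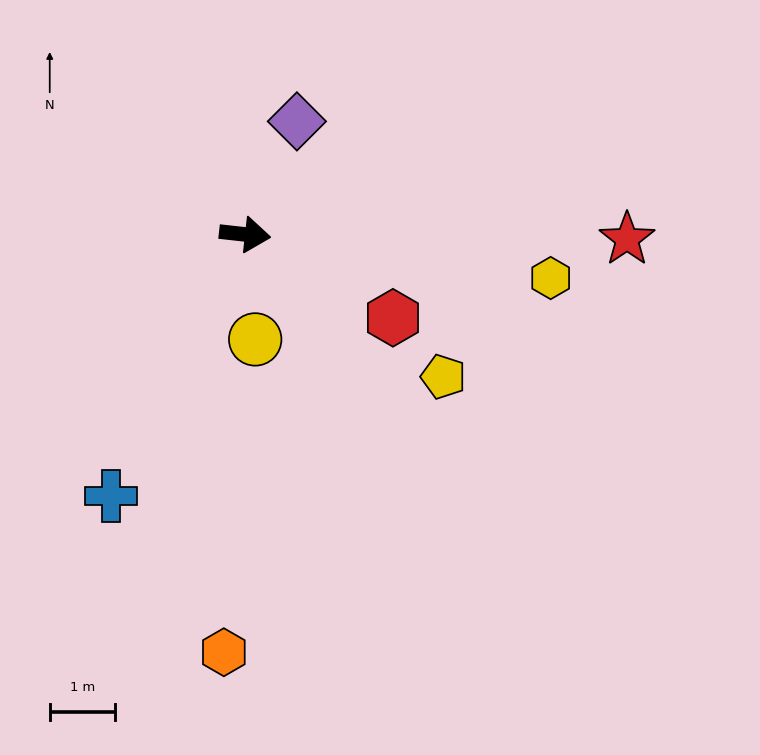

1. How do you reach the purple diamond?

turn left 72°, forward 1.9 m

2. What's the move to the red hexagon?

turn right 23°, forward 2.6 m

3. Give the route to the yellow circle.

turn right 78°, forward 1.6 m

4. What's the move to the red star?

turn left 6°, forward 5.8 m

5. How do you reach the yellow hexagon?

forward 4.7 m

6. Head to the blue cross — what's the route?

turn right 111°, forward 4.5 m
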